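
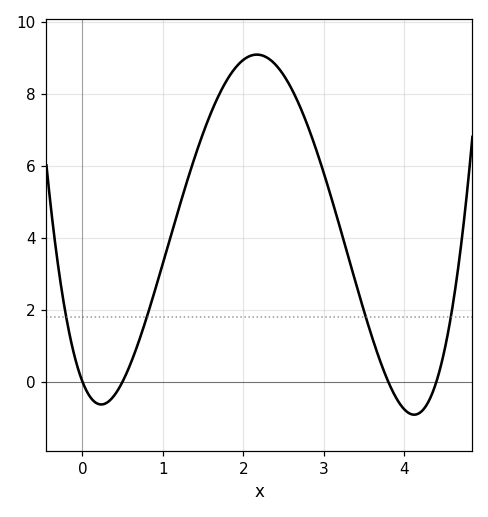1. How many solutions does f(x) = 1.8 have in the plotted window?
4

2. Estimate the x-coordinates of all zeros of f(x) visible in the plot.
0, 0.5, 3.8, 4.4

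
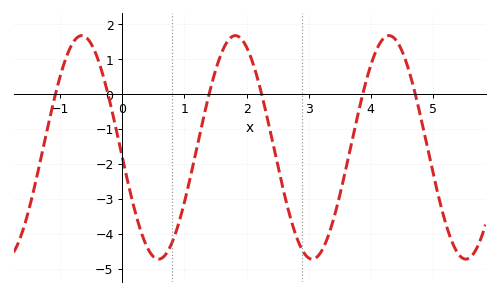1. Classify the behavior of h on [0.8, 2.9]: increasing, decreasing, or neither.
neither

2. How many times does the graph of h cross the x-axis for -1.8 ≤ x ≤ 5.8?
6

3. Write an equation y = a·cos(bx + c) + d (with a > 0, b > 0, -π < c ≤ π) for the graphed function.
y = 3.2cos(2.54x + 1.66) - 1.52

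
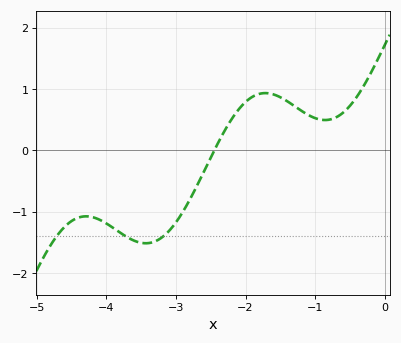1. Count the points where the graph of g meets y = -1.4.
3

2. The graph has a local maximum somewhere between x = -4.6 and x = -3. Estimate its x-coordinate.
-4.29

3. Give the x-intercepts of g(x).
-2.45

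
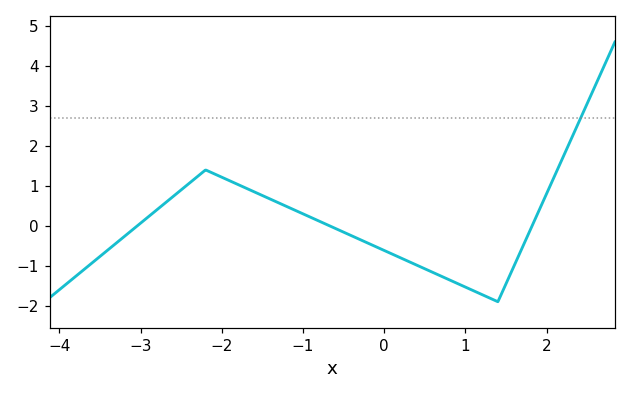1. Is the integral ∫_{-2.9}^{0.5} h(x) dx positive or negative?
positive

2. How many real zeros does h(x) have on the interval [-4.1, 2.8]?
3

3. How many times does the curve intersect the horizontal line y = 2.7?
1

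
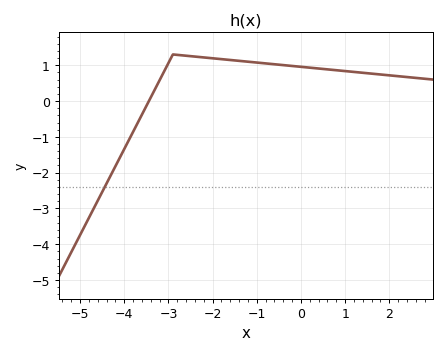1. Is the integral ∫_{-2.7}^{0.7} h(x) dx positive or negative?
positive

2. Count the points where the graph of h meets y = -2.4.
1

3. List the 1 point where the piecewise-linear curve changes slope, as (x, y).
(-2.9, 1.3)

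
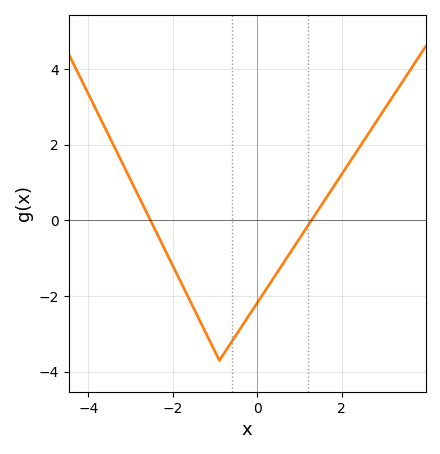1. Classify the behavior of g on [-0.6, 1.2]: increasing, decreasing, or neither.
increasing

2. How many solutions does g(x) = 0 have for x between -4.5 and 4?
2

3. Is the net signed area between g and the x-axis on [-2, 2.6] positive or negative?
negative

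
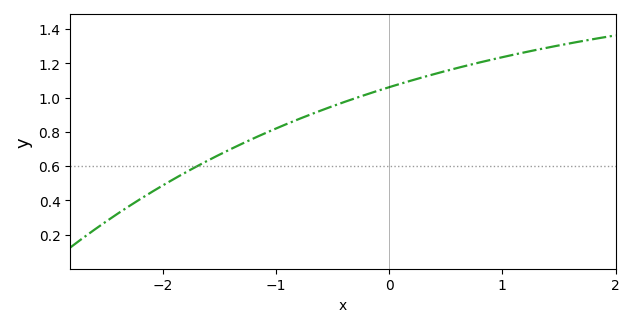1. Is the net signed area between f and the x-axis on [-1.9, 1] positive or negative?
positive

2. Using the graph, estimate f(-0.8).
0.873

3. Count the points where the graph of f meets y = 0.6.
1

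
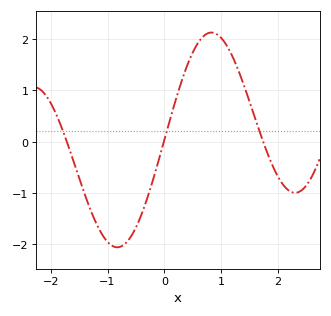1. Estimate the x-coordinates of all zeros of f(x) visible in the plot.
-1.7, 0, 1.7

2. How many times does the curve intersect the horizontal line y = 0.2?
3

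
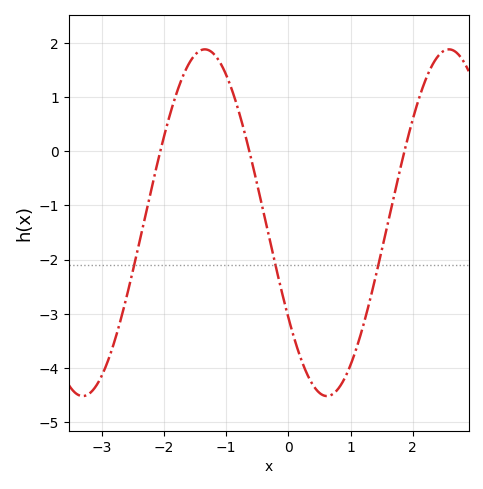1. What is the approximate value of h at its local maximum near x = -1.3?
1.88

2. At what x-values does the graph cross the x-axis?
-2.06, -0.628, 1.87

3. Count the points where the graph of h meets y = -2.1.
3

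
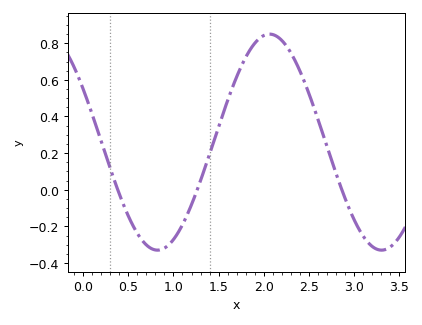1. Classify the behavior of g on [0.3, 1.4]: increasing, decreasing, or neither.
neither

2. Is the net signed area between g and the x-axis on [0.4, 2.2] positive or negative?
positive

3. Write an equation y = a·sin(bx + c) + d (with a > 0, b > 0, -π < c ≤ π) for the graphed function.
y = 0.59sin(2.5x + 2.6) + 0.26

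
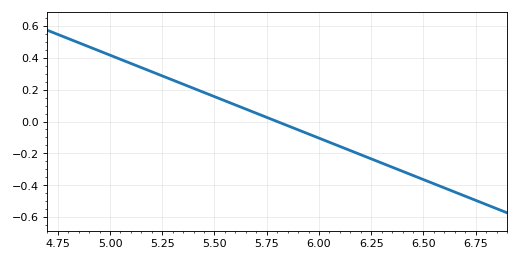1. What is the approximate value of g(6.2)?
-0.208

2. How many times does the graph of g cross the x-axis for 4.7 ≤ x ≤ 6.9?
1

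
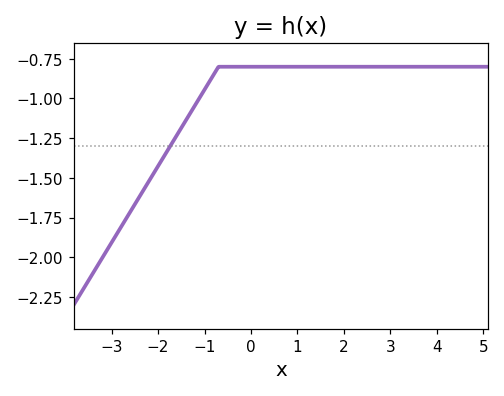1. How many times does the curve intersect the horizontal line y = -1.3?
1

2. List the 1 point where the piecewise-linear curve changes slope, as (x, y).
(-0.7, -0.8)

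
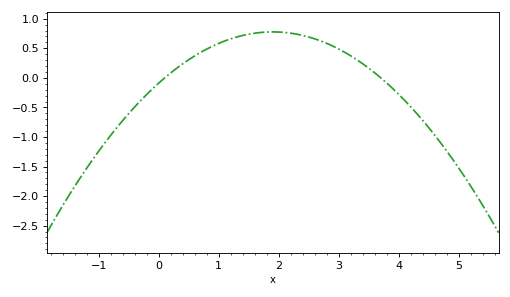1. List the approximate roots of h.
0.1, 3.7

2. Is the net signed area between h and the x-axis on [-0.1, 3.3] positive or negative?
positive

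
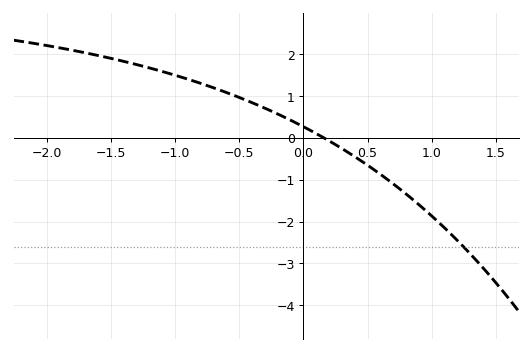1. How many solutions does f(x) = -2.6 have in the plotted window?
1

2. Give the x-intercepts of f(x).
0.2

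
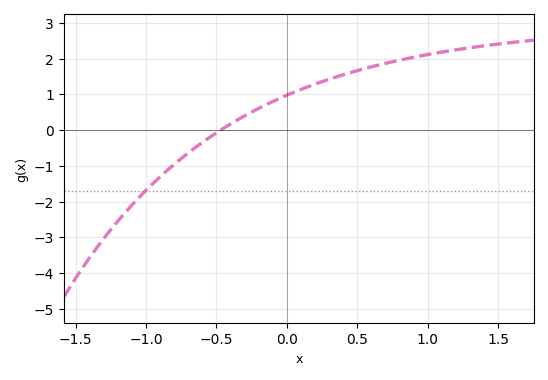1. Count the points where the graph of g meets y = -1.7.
1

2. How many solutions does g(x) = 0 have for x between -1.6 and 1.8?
1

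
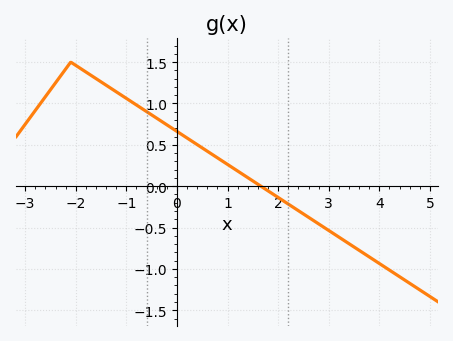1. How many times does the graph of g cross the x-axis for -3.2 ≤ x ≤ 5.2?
1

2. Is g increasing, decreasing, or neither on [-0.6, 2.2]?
decreasing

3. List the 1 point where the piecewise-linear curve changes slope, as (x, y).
(-2.1, 1.5)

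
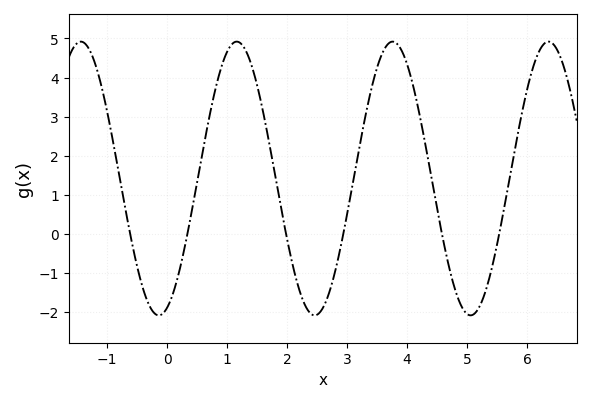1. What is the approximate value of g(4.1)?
3.8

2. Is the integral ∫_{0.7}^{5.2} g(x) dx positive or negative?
positive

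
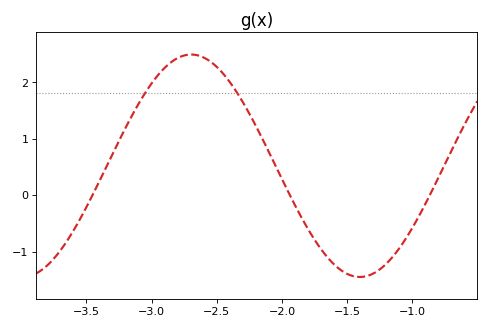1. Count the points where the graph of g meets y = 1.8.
2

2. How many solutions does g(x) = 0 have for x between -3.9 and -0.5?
3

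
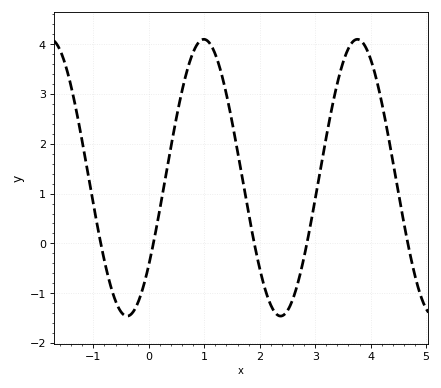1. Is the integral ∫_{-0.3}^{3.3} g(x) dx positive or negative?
positive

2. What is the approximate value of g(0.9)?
4.04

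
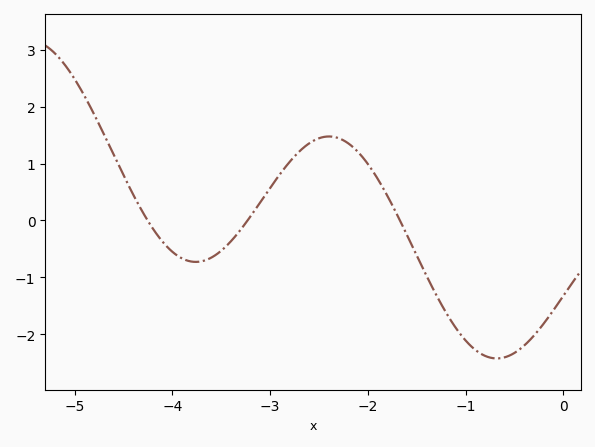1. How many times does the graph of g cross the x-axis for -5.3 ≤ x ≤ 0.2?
3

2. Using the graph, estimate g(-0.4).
-2.19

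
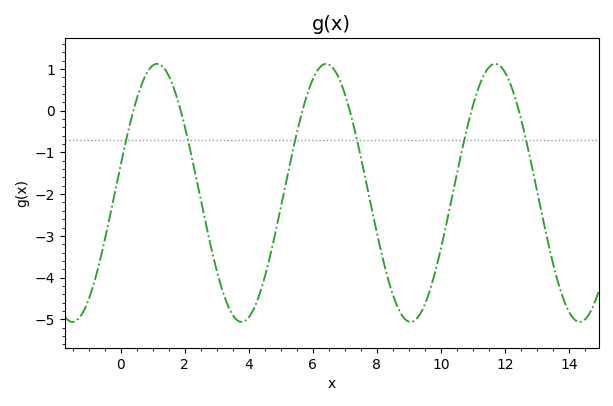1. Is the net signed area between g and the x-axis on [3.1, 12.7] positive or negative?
negative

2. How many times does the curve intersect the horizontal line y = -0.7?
6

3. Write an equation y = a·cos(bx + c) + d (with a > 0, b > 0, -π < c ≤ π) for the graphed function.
y = 3.09cos(1.19x - 1.35) - 1.97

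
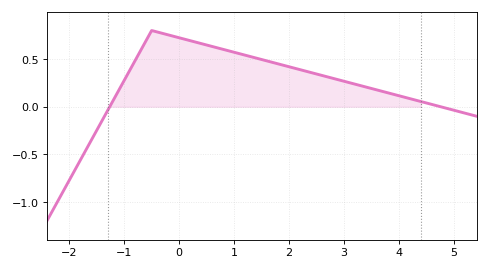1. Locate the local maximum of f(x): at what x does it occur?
-0.4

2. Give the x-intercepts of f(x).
-1.2, 4.8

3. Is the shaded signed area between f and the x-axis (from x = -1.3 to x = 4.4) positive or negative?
positive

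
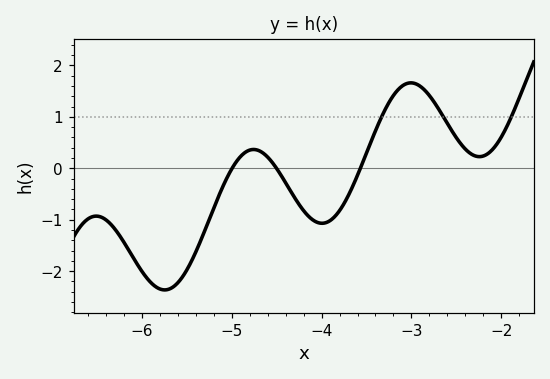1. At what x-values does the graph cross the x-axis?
-5, -4.5, -3.6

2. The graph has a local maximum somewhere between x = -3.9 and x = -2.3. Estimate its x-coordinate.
-3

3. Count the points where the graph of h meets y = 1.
3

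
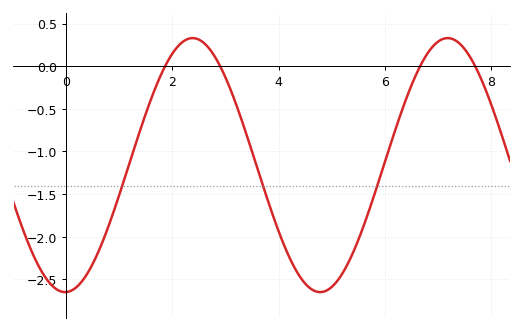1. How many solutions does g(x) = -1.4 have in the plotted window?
3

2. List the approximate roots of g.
1.86, 2.9, 6.66, 7.7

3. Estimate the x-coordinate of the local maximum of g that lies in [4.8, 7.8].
7.18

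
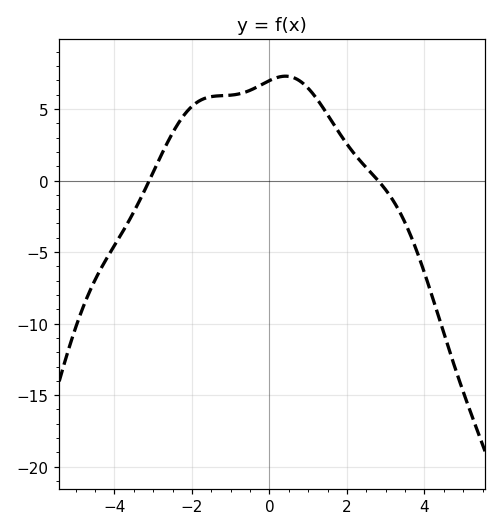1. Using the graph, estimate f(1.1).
6.14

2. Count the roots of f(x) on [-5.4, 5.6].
2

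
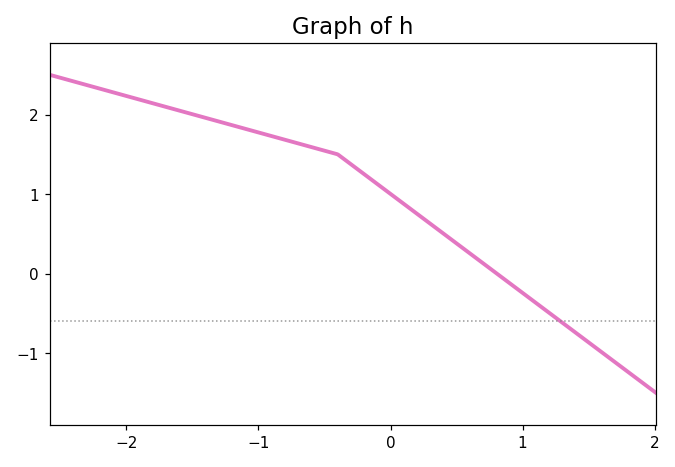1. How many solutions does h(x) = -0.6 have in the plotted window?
1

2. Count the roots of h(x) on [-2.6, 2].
1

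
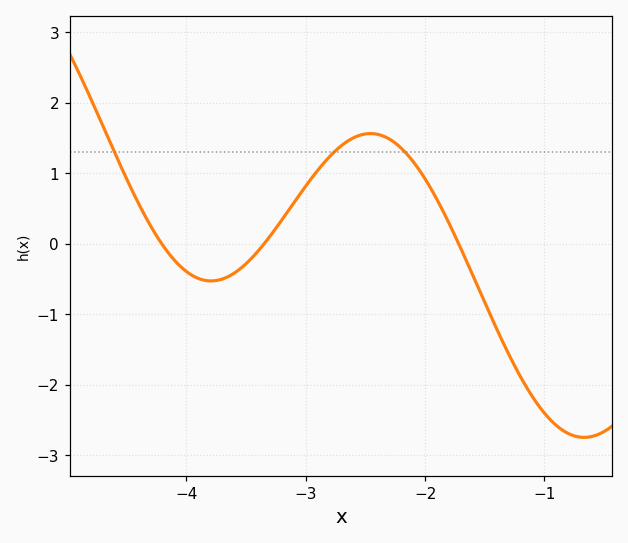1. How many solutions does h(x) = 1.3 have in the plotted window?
3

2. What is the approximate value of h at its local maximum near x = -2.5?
1.56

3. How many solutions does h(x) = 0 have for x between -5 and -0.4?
3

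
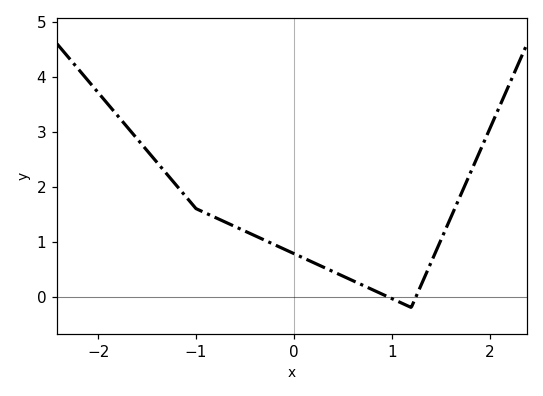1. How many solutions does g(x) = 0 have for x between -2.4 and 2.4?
2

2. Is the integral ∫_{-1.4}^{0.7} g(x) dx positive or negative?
positive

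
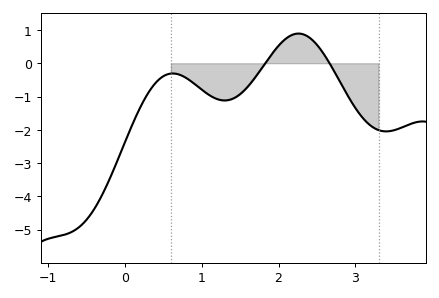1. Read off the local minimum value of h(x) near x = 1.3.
-1.12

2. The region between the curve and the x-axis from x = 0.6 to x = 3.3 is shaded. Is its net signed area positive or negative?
negative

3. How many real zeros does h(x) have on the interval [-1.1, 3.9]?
2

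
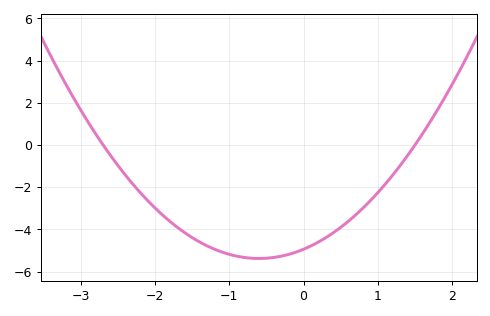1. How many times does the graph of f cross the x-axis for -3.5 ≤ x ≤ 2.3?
2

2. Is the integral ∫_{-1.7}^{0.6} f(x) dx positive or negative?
negative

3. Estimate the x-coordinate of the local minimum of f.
-0.6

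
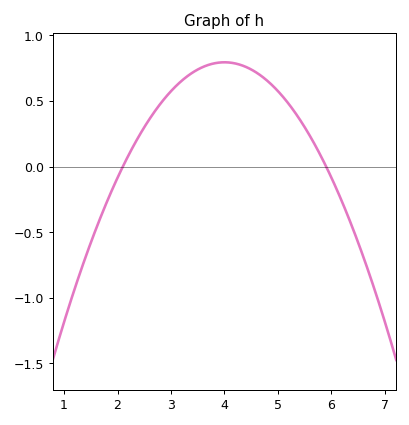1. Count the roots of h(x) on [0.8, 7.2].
2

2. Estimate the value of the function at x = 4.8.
0.65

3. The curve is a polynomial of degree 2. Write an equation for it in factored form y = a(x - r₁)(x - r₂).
y = -0.22(x - 2.1)(x - 5.9)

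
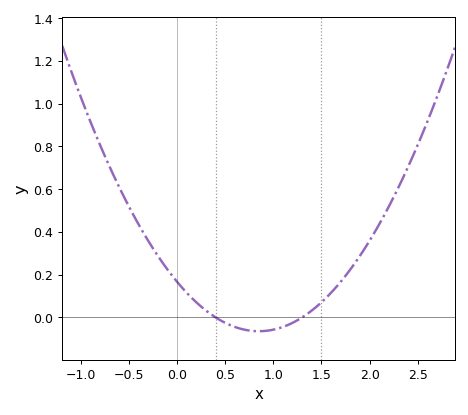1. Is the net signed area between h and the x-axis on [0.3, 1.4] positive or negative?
negative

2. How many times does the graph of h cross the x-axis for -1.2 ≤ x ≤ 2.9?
2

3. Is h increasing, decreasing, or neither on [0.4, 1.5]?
neither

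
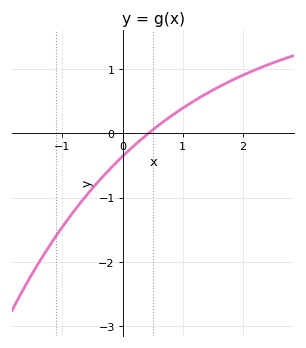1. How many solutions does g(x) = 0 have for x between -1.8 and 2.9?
1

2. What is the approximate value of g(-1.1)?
-1.59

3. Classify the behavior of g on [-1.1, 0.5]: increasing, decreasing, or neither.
increasing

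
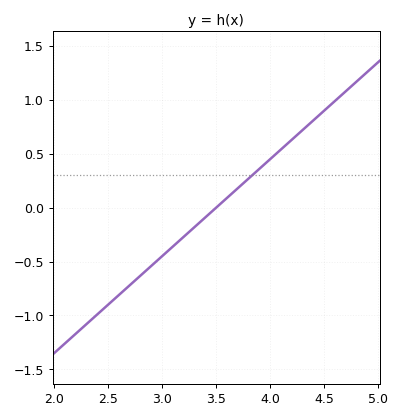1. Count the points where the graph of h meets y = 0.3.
1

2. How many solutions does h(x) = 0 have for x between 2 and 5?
1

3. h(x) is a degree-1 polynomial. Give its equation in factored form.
y = 0.9(x - 3.5)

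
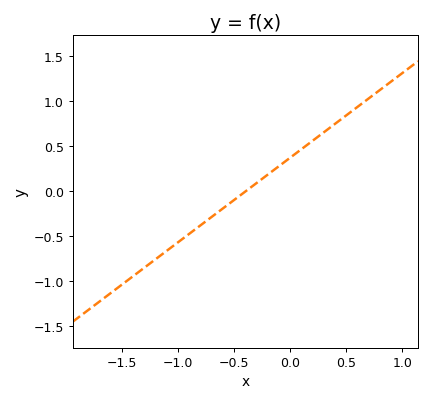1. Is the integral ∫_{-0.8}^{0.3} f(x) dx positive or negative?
positive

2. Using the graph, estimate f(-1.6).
-1.13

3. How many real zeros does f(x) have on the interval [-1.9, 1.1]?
1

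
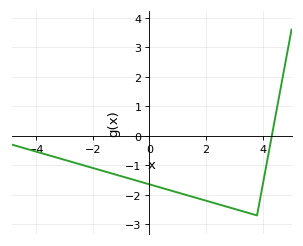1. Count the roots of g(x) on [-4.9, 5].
1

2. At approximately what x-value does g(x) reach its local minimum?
3.8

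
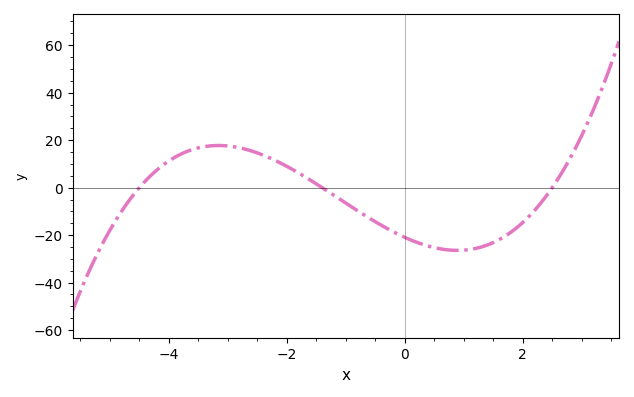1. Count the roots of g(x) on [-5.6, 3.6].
3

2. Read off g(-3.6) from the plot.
16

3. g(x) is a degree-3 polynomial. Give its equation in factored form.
y = 1.33(x + 4.5)(x + 1.4)(x - 2.5)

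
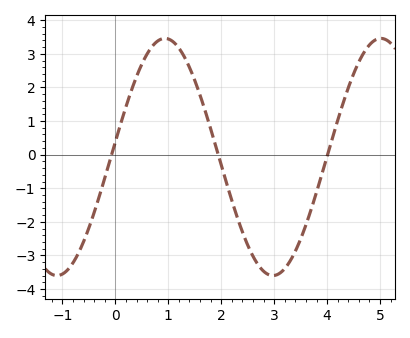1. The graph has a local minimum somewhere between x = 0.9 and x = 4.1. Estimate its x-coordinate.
2.97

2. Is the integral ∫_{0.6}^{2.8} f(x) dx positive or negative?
positive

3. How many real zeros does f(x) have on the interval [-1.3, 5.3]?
3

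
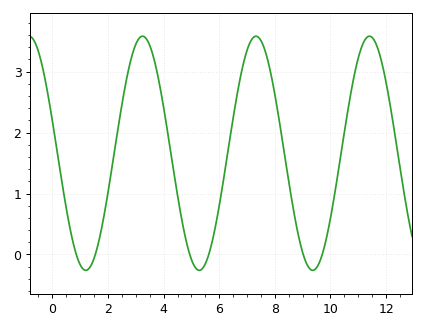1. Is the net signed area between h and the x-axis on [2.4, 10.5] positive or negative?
positive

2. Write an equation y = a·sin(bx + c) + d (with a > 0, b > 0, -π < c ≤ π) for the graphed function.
y = 1.92sin(1.54x + 2.86) + 1.66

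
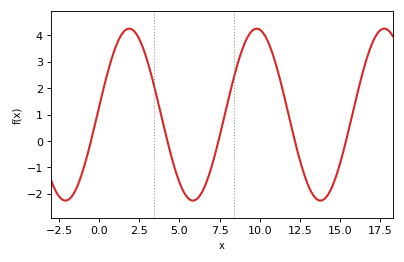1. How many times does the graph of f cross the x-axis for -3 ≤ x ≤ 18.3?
5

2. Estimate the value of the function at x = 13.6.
-2.2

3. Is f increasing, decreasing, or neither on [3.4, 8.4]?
neither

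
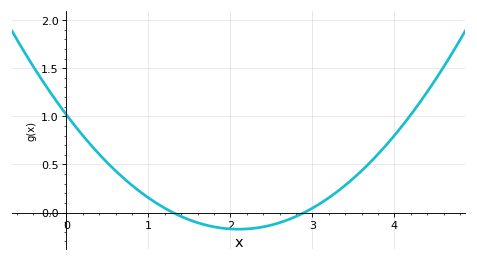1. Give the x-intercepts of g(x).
1.3, 2.9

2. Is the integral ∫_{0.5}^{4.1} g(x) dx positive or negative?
positive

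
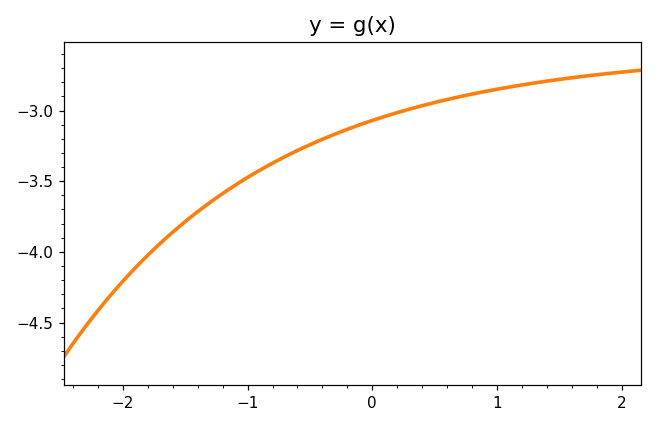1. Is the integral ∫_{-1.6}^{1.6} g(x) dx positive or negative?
negative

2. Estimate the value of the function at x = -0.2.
-3.15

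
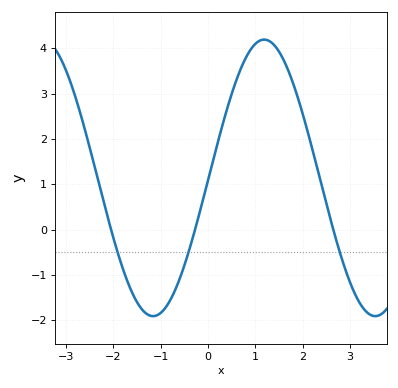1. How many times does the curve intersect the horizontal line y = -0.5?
3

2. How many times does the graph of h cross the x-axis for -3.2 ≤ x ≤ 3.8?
3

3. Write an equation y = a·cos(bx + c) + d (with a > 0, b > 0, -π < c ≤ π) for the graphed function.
y = 3.05cos(1.34x - 1.59) + 1.14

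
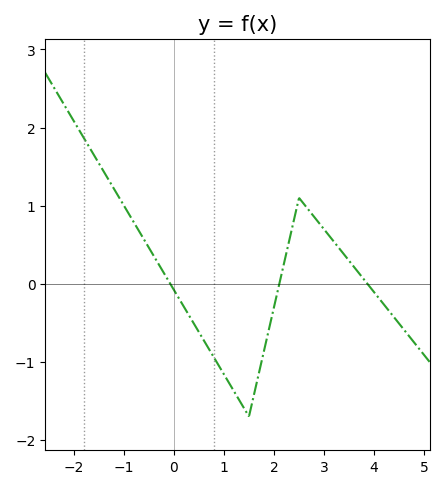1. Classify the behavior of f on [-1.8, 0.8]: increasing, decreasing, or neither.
decreasing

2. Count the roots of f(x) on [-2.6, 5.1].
3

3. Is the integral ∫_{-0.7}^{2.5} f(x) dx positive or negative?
negative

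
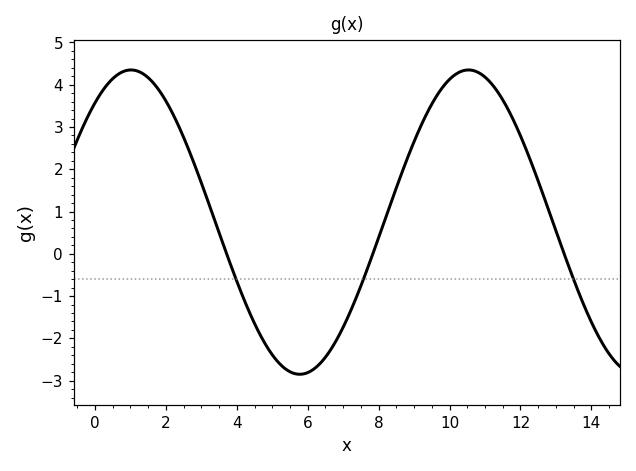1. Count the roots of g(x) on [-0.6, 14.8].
3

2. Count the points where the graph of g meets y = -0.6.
3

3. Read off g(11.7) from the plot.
3.3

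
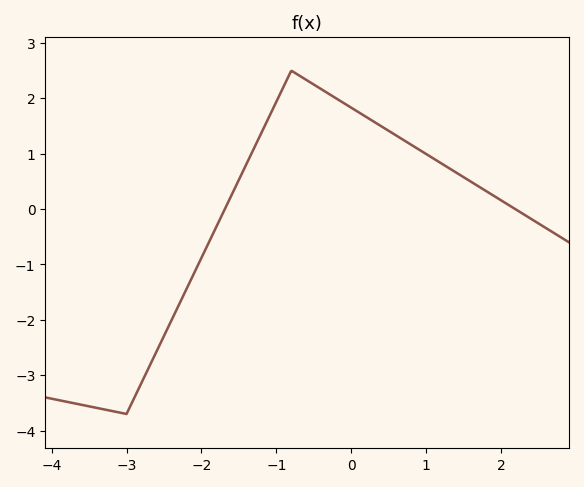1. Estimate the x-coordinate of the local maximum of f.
-0.798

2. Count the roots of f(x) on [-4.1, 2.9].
2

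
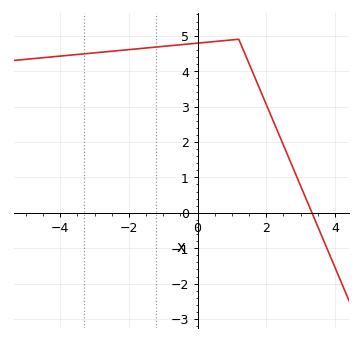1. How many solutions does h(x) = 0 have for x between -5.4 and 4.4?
1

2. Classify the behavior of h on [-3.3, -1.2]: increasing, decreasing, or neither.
increasing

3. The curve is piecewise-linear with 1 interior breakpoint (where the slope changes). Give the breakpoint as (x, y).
(1.2, 4.9)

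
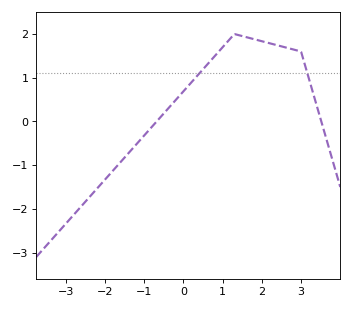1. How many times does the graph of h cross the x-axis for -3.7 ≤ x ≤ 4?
2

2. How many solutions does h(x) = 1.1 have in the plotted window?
2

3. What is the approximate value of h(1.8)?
1.88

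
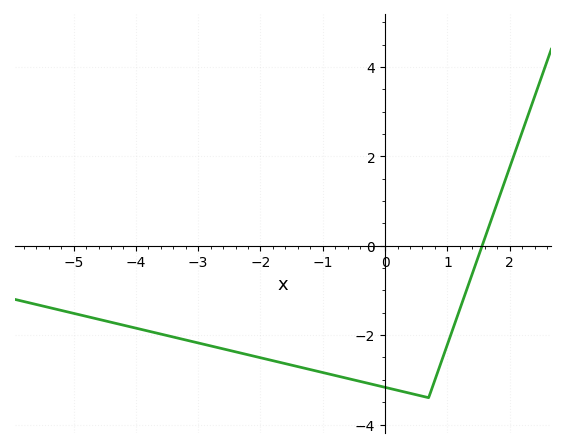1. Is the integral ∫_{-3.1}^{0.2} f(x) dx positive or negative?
negative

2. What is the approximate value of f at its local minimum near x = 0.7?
-3.4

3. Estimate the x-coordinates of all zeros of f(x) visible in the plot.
1.56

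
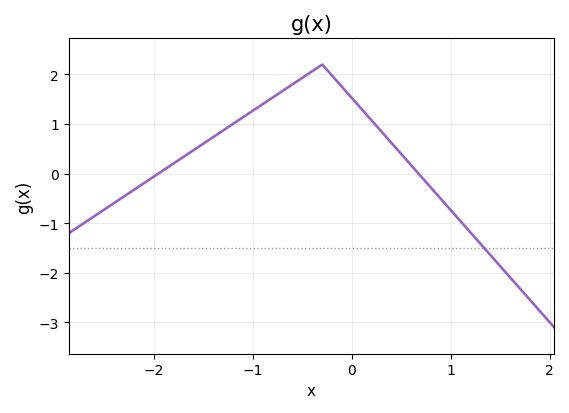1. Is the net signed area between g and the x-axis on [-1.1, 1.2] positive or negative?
positive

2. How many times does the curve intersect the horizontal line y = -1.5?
1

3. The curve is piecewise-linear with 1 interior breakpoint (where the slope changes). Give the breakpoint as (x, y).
(-0.3, 2.2)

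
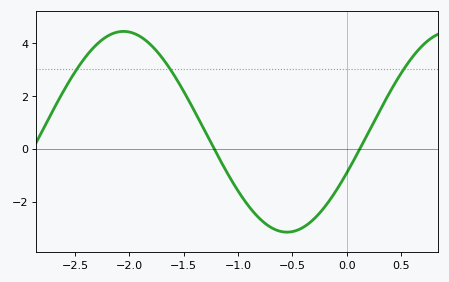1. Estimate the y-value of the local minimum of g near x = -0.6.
-3.2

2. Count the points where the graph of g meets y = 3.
3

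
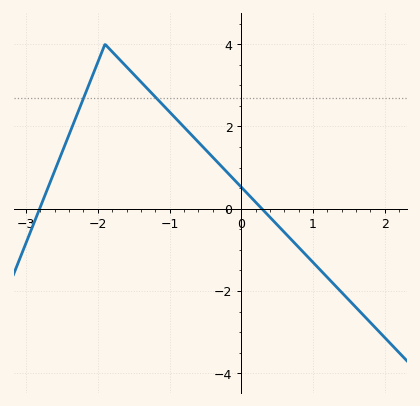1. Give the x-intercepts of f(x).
-2.81, 0.286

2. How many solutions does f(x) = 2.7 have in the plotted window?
2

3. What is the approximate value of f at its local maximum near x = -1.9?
4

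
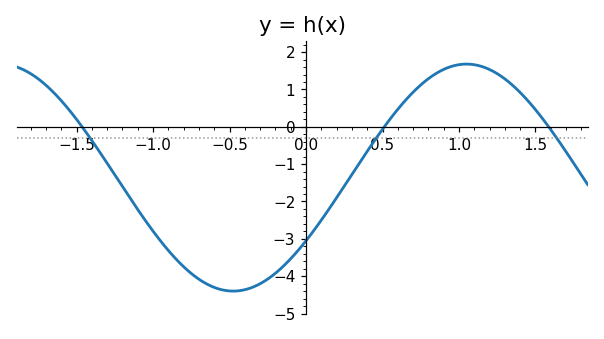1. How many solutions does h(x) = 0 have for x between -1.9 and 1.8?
3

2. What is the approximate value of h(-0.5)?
-4.4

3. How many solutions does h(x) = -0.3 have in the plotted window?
3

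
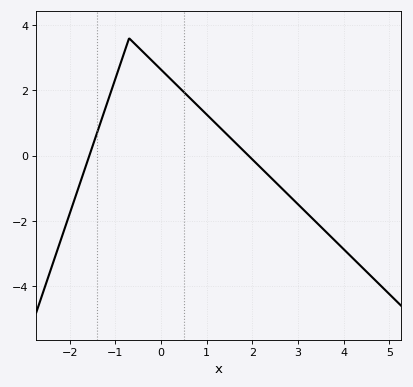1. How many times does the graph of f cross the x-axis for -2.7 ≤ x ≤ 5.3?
2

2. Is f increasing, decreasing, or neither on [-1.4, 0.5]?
neither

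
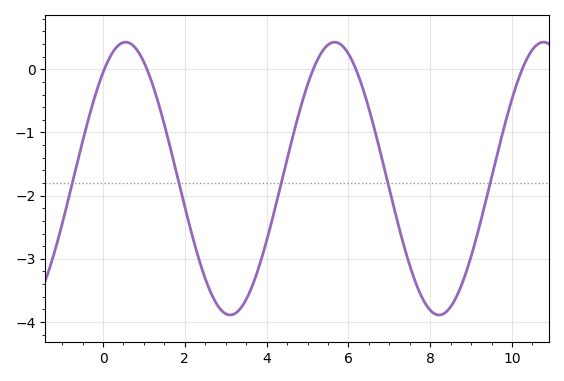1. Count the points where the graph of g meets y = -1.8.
5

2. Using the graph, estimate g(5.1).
-0.066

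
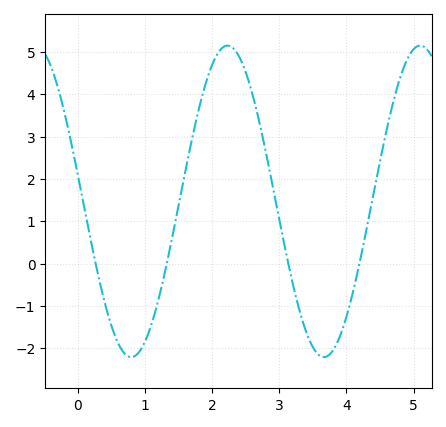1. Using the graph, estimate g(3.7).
-2.2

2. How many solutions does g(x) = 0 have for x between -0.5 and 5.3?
4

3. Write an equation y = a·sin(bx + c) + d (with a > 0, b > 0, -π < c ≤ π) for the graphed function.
y = 3.68sin(2.2x + 3) + 1.47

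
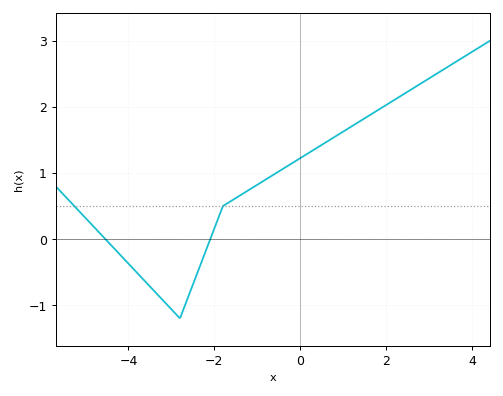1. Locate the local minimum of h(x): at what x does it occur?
-2.8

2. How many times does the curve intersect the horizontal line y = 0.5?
2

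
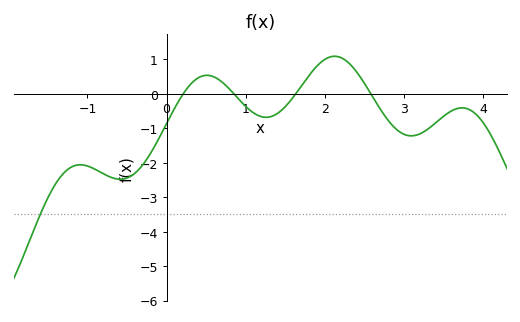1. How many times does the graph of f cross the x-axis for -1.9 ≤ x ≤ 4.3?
4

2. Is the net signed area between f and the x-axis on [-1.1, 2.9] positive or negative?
negative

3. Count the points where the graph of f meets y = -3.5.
1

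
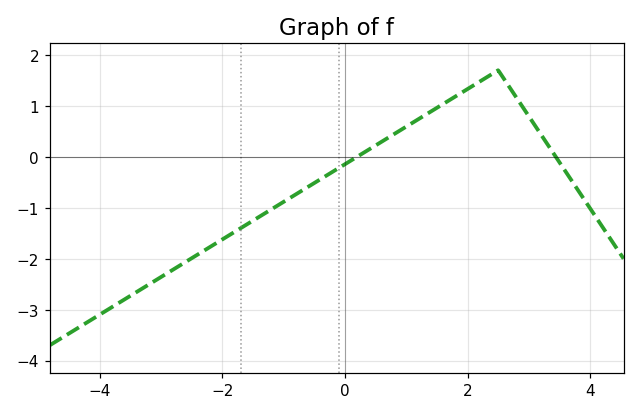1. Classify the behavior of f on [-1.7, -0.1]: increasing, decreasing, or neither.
increasing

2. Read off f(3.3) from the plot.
0.253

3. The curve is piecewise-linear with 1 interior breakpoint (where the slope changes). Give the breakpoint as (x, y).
(2.5, 1.7)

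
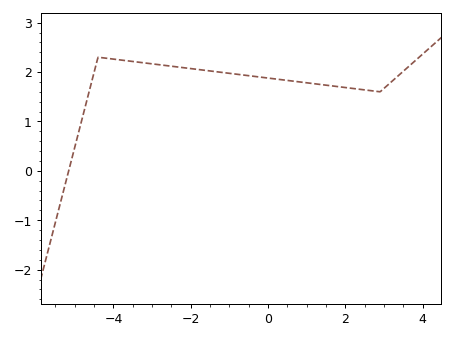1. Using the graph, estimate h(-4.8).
1.09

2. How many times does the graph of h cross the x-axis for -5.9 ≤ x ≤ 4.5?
1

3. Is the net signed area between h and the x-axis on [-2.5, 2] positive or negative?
positive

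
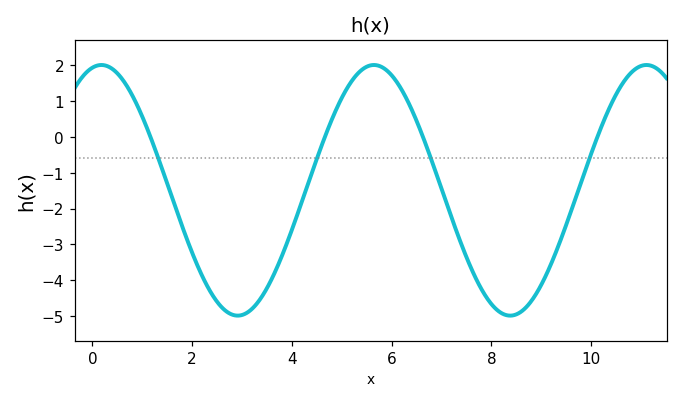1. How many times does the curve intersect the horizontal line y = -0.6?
4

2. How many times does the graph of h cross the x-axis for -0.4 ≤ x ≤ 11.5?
4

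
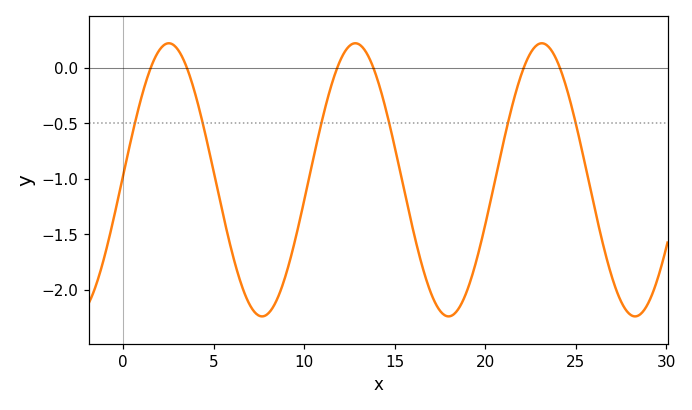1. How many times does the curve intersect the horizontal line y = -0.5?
6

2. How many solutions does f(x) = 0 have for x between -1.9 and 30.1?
6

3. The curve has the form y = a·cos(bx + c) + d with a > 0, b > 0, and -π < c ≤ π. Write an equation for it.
y = 1.23cos(0.61x - 1.5) - 1.01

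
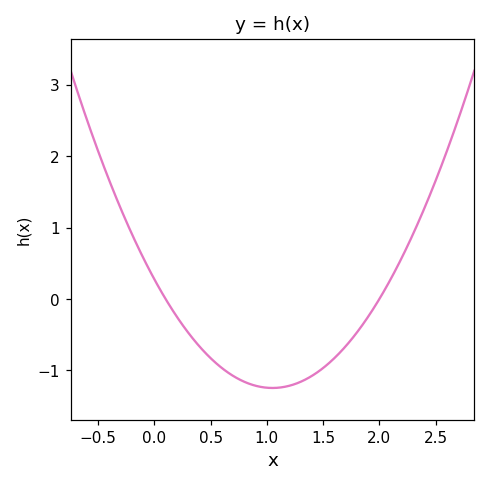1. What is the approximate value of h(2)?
0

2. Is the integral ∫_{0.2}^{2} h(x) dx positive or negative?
negative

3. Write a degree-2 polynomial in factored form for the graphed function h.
y = 1.38(x - 0.1)(x - 2)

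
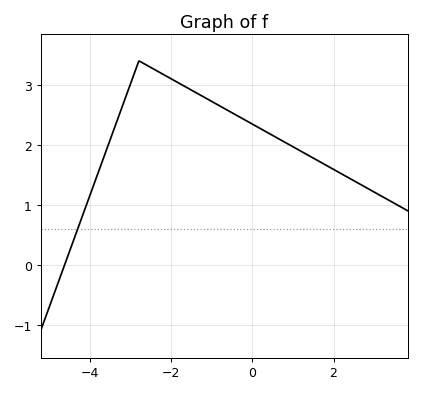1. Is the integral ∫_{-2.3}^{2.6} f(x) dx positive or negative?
positive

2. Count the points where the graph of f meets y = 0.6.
1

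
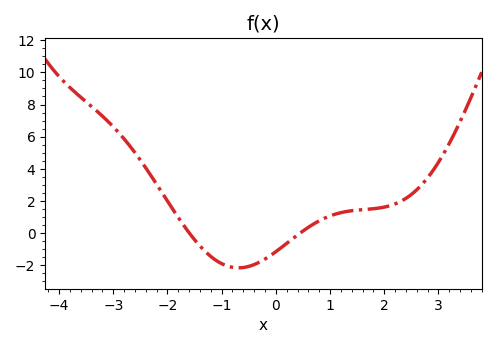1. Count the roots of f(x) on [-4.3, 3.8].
2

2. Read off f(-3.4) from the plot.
7.8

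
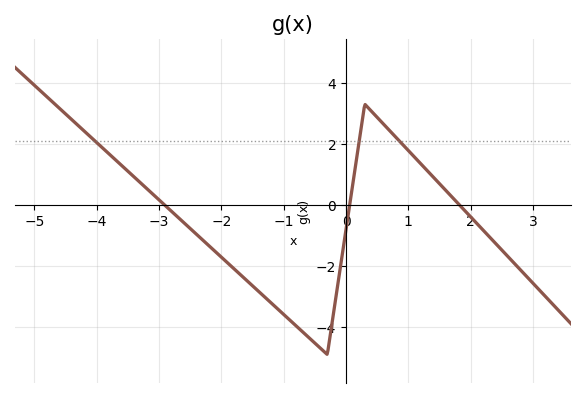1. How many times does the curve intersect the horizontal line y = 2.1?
3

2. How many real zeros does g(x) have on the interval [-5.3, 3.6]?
3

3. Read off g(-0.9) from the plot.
-3.8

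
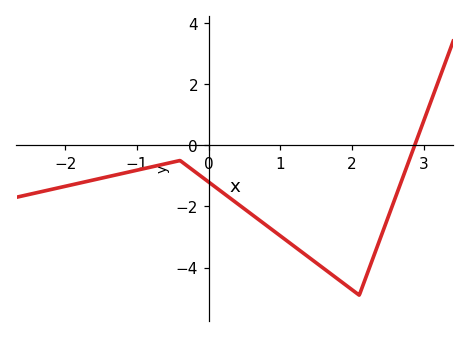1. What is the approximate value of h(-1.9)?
-1.29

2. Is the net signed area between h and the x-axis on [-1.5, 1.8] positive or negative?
negative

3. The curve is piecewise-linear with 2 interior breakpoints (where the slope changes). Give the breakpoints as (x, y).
(-0.4, -0.5); (2.1, -4.9)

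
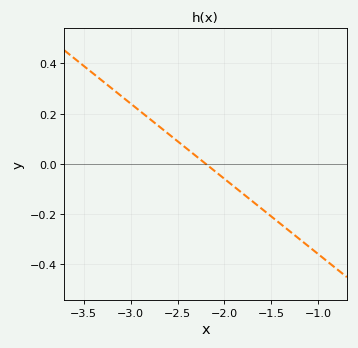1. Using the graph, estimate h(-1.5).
-0.22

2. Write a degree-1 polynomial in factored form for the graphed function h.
y = -0.3(x + 2.2)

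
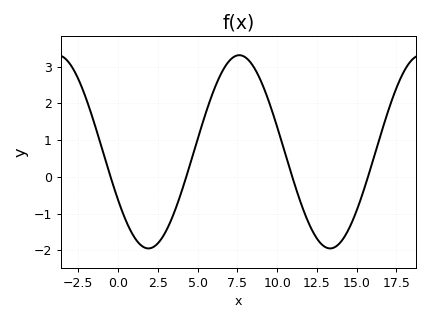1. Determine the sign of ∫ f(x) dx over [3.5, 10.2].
positive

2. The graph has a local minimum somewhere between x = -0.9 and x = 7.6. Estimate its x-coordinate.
1.91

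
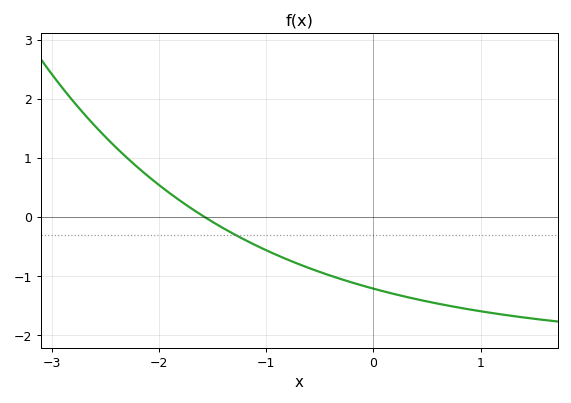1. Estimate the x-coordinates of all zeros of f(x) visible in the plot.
-1.6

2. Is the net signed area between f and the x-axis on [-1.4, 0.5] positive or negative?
negative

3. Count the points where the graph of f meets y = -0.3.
1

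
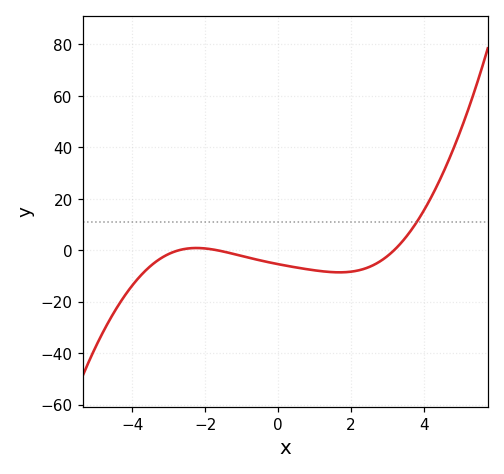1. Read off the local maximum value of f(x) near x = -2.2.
0.865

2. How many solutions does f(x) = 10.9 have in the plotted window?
1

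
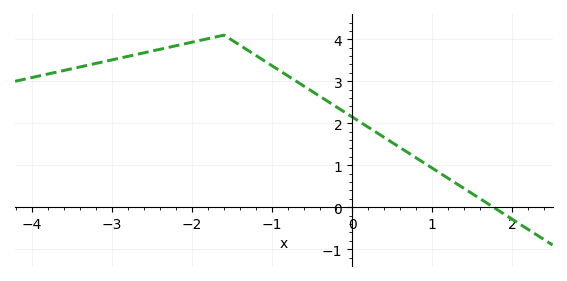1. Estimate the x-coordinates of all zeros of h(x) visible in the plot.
1.8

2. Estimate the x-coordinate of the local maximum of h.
-1.6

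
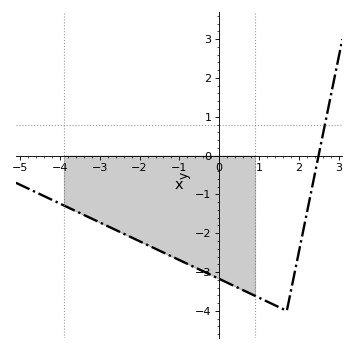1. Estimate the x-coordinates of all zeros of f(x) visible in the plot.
2.5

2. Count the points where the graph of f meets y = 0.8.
1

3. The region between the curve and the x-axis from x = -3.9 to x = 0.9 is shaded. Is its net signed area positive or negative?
negative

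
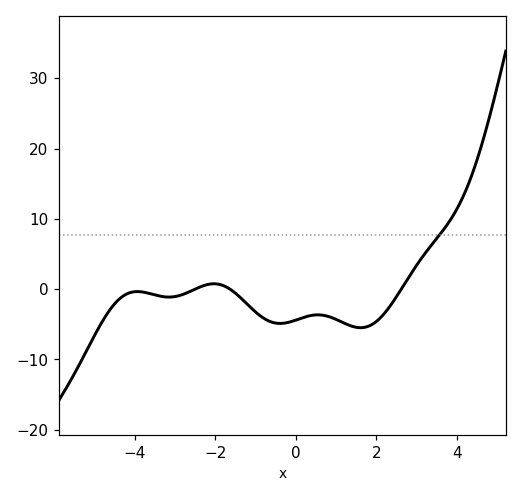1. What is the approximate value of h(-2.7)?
-0.518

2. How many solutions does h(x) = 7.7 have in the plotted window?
1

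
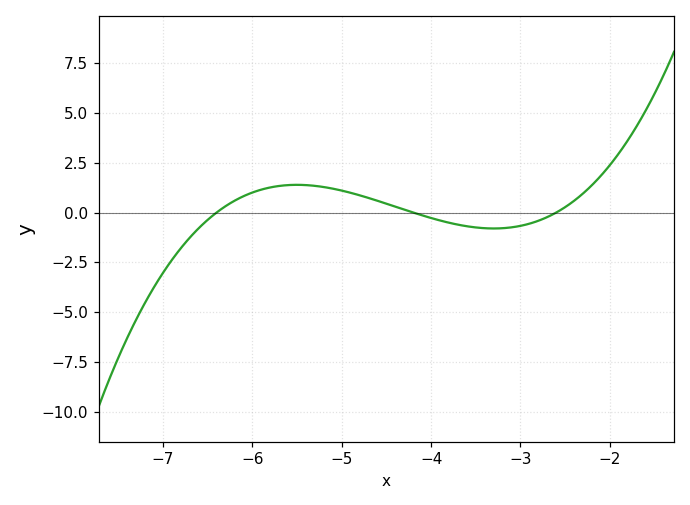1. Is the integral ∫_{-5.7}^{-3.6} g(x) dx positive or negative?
positive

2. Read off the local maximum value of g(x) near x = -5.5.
1.5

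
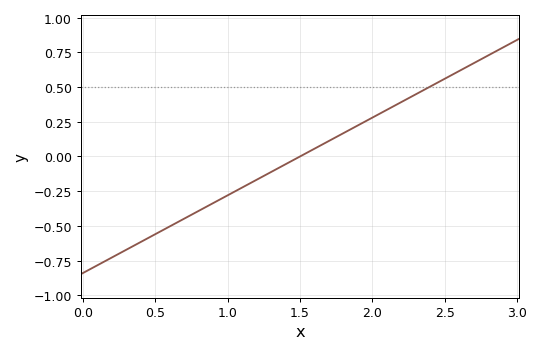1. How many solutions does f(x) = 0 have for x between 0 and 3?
1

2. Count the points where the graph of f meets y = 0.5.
1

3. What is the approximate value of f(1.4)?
-0.06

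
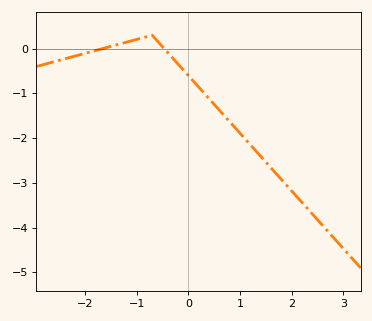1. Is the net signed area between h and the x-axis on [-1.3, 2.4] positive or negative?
negative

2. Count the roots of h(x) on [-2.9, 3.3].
2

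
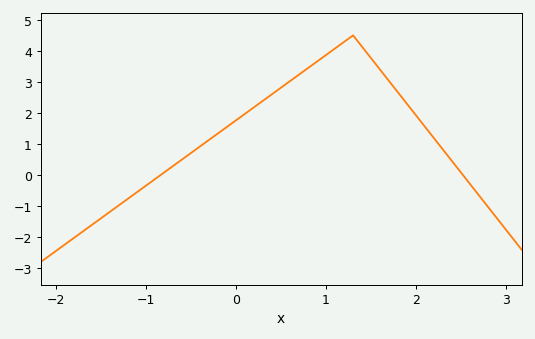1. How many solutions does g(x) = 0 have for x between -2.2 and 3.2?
2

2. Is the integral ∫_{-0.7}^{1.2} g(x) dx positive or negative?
positive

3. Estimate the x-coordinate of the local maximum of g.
1.3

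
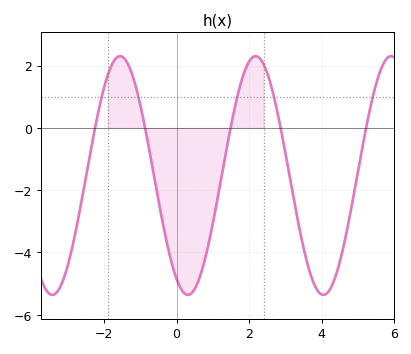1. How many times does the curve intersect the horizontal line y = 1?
5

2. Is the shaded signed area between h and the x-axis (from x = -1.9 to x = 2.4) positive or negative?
negative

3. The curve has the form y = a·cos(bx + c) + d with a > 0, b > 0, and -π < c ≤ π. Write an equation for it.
y = 3.83cos(1.7x + 2.6) - 1.53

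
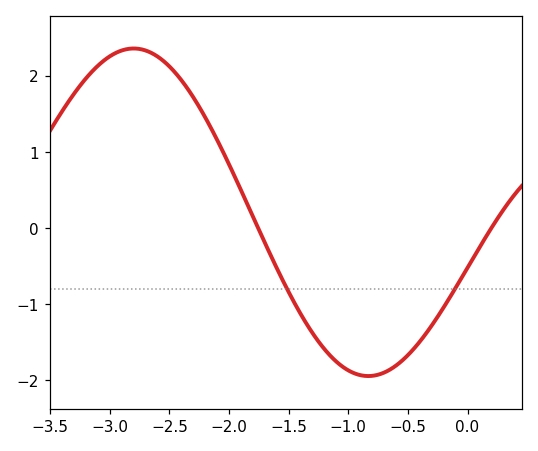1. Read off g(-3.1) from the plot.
2.13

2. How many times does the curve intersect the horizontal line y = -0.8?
2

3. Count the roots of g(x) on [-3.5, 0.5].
2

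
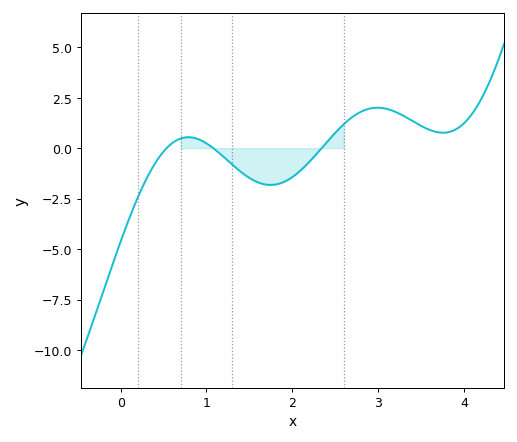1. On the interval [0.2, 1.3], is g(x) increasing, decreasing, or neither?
neither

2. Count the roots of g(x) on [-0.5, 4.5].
3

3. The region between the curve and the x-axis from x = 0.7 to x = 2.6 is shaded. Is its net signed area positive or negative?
negative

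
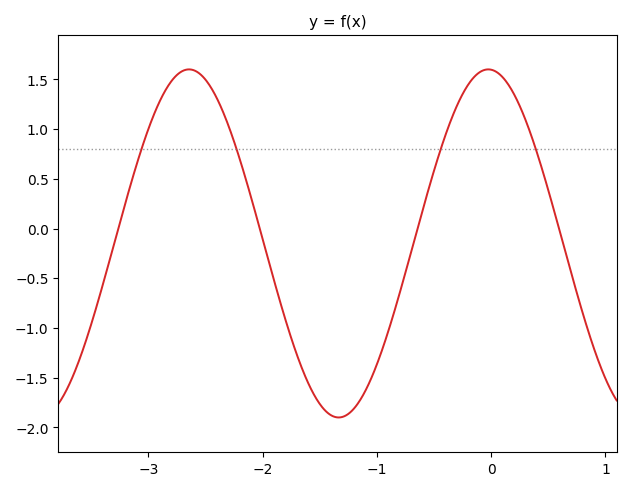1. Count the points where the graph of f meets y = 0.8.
4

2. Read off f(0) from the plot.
1.6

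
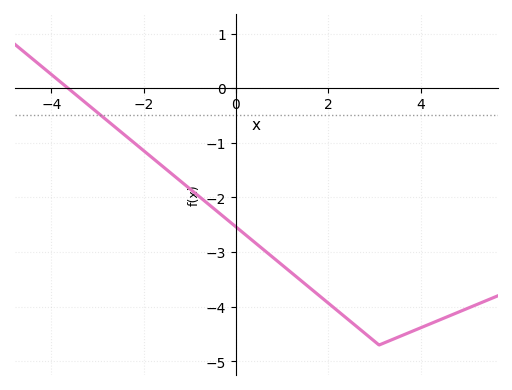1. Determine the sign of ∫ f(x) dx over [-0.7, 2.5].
negative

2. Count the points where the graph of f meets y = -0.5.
1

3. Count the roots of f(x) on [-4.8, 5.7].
1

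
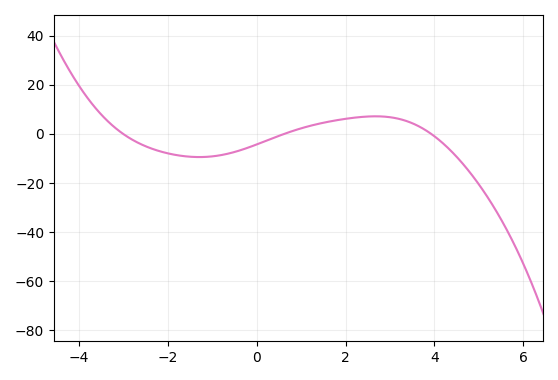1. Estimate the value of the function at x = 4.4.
-8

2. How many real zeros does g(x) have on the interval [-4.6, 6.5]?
3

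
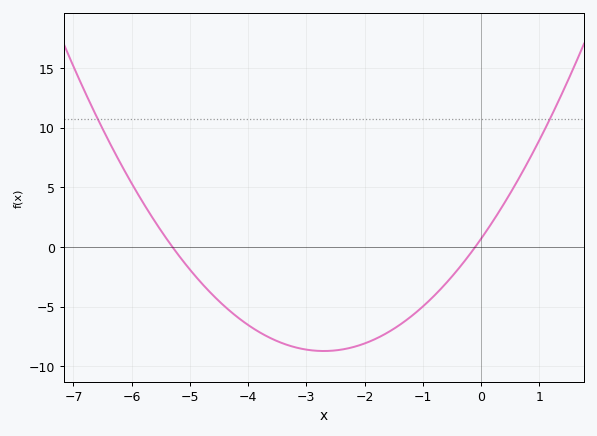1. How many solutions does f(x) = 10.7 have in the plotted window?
2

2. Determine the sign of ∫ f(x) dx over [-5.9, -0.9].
negative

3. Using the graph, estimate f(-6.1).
6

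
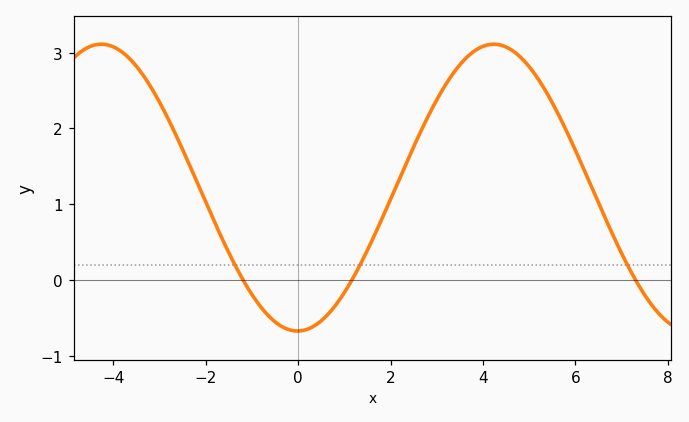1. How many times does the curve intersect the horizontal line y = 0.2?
3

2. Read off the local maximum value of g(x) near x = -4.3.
3.11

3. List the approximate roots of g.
-1.19, 1.16, 7.3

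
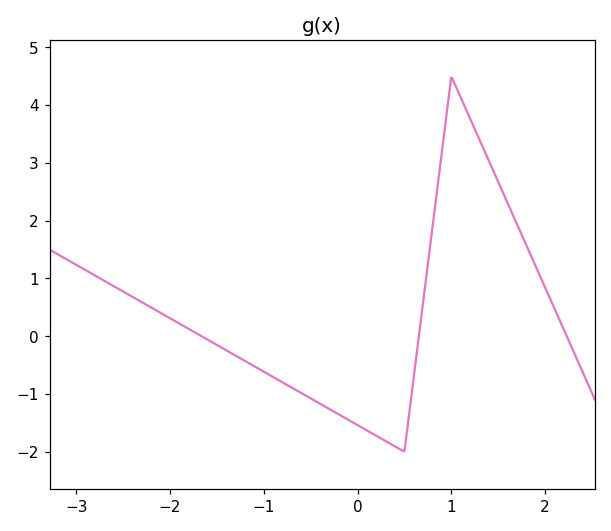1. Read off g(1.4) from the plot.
3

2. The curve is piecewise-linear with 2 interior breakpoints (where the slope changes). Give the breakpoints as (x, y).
(0.5, -2); (1, 4.5)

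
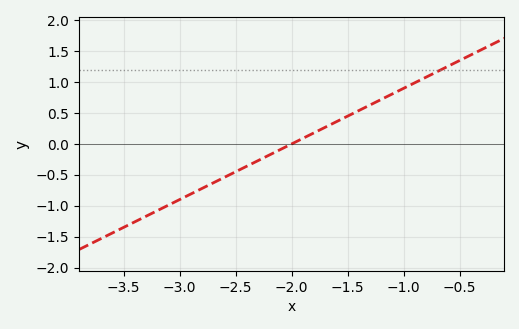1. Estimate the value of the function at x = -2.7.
-0.63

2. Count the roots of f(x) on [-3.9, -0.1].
1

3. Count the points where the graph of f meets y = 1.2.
1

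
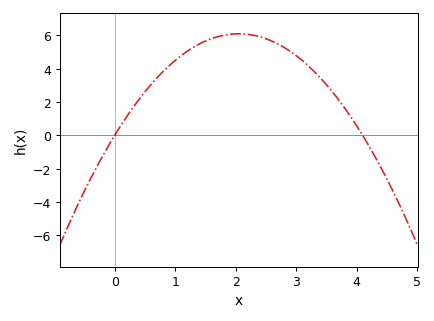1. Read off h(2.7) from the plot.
5.48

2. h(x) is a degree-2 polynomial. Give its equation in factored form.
y = -1.45(x - 0)(x - 4.1)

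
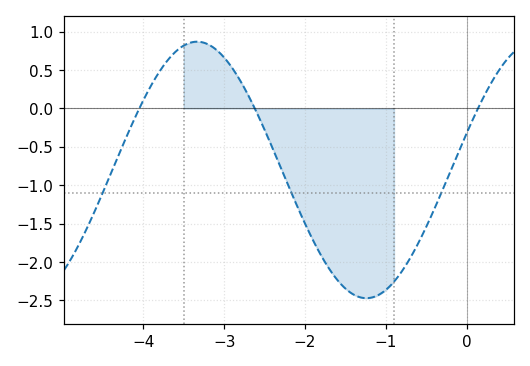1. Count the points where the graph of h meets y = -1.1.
3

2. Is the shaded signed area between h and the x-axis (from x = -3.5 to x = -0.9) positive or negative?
negative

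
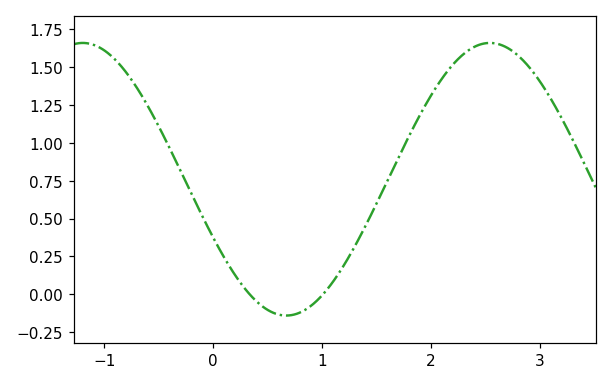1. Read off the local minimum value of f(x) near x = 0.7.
-0.15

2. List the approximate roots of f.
0.3, 1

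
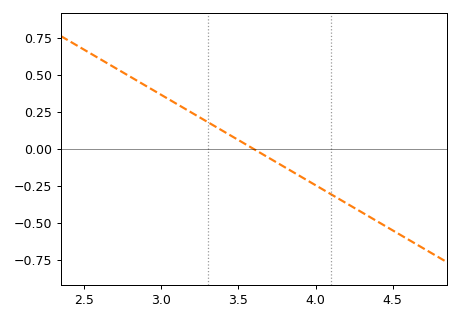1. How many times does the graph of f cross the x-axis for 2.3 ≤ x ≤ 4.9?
1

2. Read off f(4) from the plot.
-0.244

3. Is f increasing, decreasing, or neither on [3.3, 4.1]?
decreasing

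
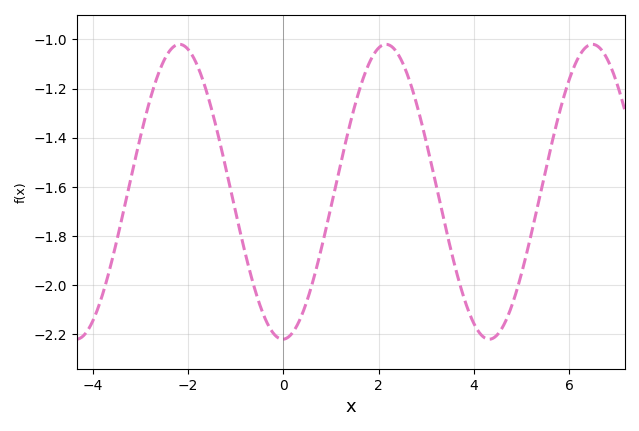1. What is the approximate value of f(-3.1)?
-1.48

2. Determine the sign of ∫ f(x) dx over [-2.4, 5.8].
negative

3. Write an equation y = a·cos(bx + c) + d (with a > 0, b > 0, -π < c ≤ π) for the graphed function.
y = 0.6cos(1.45x - 3.12) - 1.62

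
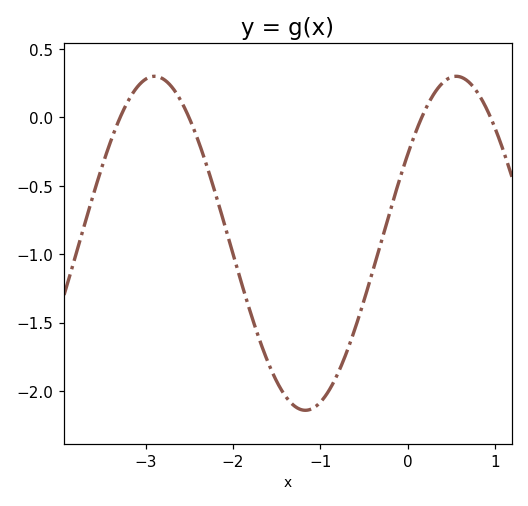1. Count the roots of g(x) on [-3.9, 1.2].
4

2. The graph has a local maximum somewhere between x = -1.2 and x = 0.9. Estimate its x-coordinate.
0.554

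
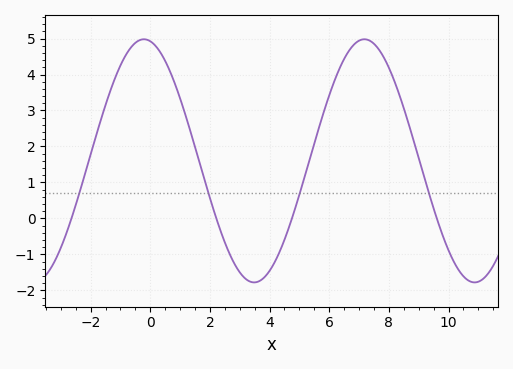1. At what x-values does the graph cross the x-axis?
-2.6, 2.2, 4.8, 9.6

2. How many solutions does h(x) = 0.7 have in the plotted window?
4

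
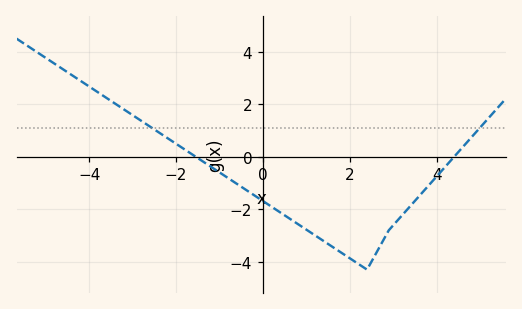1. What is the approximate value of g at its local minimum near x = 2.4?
-4.2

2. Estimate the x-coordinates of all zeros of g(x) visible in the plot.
-1.6, 4.4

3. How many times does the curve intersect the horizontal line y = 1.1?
2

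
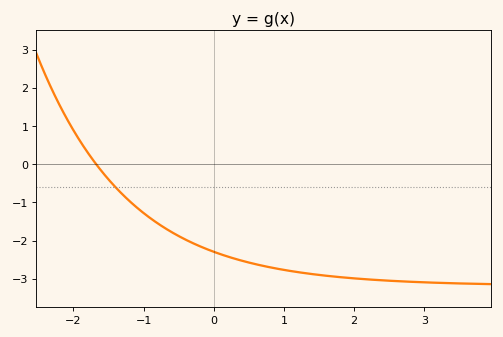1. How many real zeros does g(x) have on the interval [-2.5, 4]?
1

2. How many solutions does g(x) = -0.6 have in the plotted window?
1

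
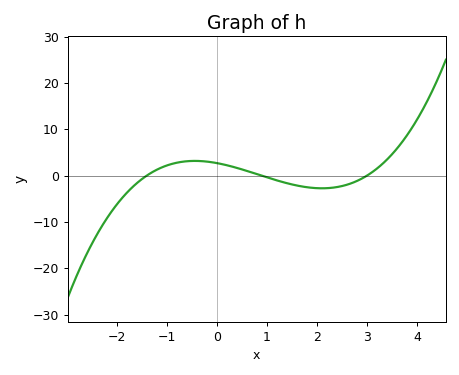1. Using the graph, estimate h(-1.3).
0.681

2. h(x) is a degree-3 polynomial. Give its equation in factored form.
y = 0.72(x + 1.4)(x - 0.9)(x - 3)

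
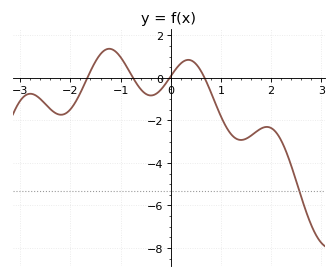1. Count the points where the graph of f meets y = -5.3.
1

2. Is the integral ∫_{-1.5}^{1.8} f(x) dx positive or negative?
negative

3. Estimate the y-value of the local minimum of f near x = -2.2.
-1.8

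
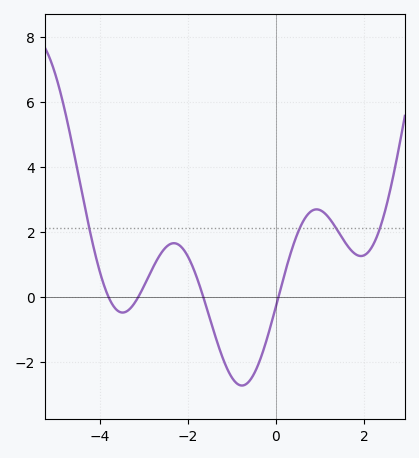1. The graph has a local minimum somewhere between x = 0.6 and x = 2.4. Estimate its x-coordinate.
1.93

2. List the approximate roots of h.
-3.8, -3.12, -1.65, 0.059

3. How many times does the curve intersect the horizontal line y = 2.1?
4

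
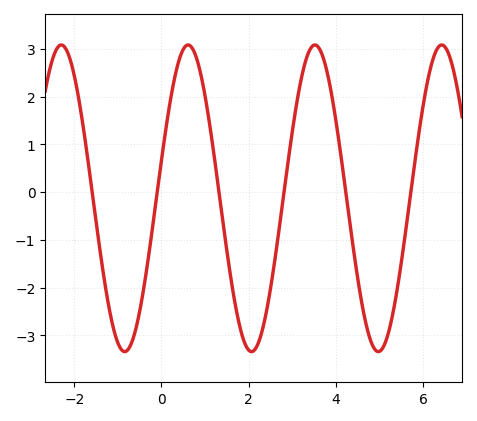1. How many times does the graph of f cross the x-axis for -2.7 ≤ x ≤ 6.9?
6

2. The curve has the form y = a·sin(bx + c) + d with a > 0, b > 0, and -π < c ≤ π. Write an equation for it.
y = 3.21sin(2.16x + 0.25) - 0.13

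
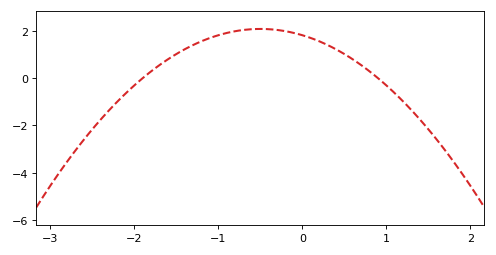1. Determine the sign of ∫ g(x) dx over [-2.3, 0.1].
positive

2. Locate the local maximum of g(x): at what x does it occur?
-0.5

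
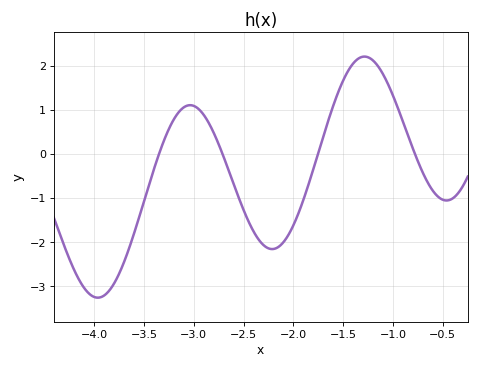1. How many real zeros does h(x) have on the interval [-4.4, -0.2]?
4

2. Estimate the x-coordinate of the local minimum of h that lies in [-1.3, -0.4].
-0.5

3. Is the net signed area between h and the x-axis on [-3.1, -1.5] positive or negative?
negative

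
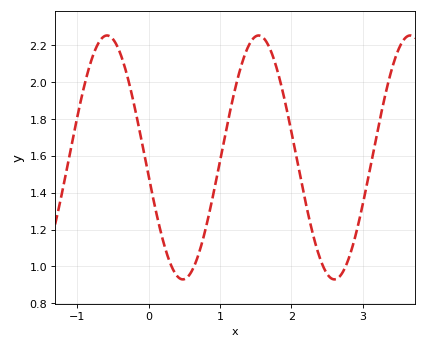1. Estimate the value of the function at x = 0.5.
0.94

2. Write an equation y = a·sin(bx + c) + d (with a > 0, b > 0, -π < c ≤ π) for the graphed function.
y = 0.66sin(3x - 3) + 1.59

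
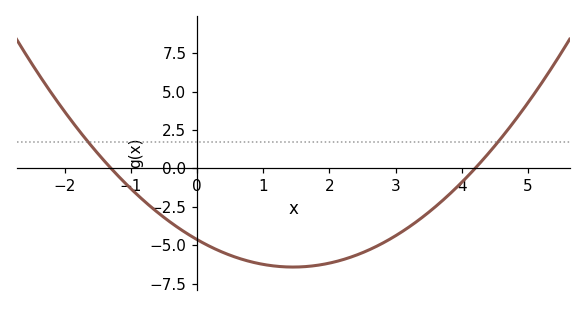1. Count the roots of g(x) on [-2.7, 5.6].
2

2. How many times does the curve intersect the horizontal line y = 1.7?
2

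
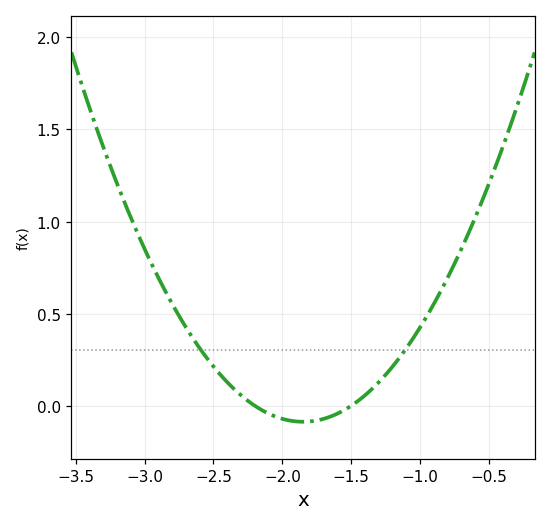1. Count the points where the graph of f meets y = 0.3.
2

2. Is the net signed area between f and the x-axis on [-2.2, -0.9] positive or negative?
positive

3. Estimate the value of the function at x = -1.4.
0.05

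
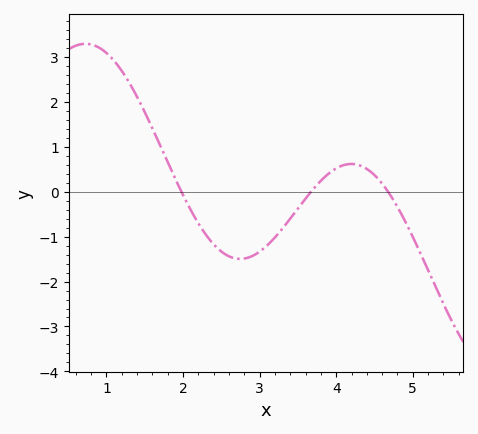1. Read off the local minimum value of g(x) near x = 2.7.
-1.5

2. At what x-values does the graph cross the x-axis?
1.98, 3.67, 4.68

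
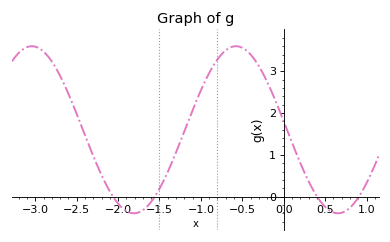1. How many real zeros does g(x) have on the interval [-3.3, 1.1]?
4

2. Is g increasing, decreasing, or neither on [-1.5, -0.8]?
increasing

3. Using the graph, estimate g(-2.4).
1.47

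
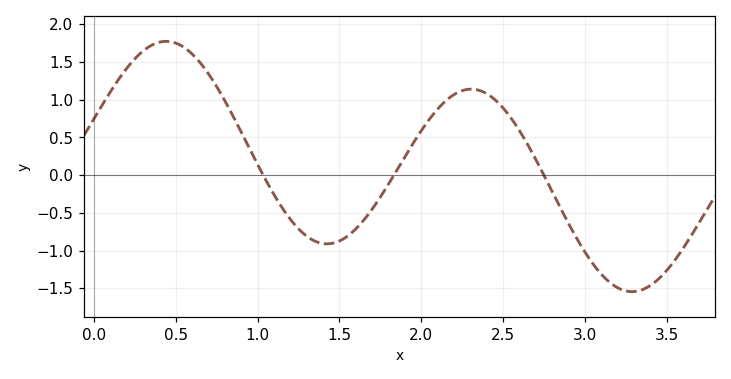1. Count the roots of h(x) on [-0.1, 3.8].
3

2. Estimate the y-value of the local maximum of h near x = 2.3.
1.14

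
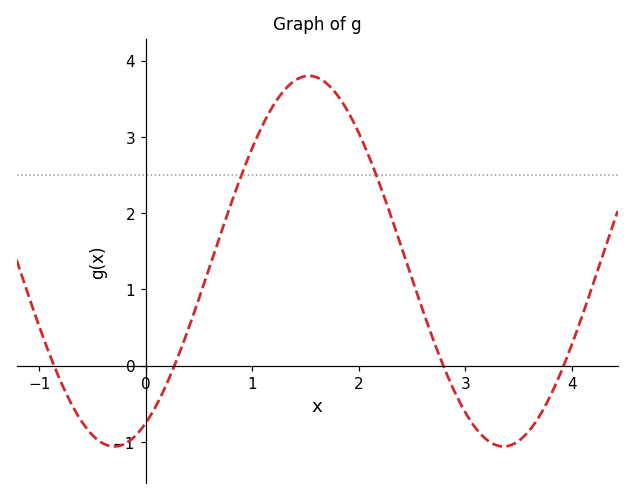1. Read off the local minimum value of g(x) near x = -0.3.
-1.06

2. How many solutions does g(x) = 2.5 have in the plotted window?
2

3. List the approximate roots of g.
-0.862, 0.269, 2.79, 3.92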